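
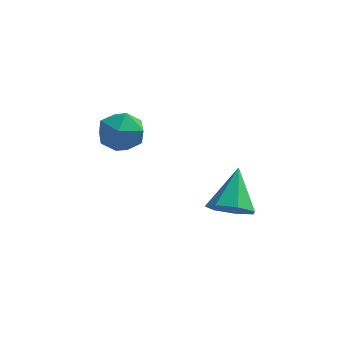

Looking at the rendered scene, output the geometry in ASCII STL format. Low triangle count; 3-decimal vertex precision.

solid 
facet normal -0.866 0.412 0.283
outer loop
vertex -4.524 -0.02 -0.213
vertex -4.392 -0.395 0.738
vertex -4.027 0.538 0.497
endloop
endfacet
facet normal -0.559 0.796 -0.234
outer loop
vertex -4.524 -0.02 -0.213
vertex -4.027 0.538 0.497
vertex -3.674 0.501 -0.471
endloop
endfacet
facet normal -0.470 0.370 -0.801
outer loop
vertex -4.524 -0.02 -0.213
vertex -3.674 0.501 -0.471
vertex -3.82 -0.454 -0.827
endloop
endfacet
facet normal -0.723 -0.276 -0.634
outer loop
vertex -4.524 -0.02 -0.213
vertex -3.82 -0.454 -0.827
vertex -4.264 -1.008 -0.08
endloop
endfacet
facet normal -0.968 -0.250 0.036
outer loop
vertex -4.524 -0.02 -0.213
vertex -4.264 -1.008 -0.08
vertex -4.392 -0.395 0.738
endloop
endfacet
facet normal 0.088 0.996 -0.006
outer loop
vertex -3.674 0.501 -0.471
vertex -4.027 0.538 0.497
vertex -3.016 0.448 0.32
endloop
endfacet
facet normal -0.410 0.375 0.831
outer loop
vertex -4.027 0.538 0.497
vertex -4.392 -0.395 0.738
vertex -3.46 -0.106 1.067
endloop
endfacet
facet normal -0.575 -0.696 0.431
outer loop
vertex -4.392 -0.395 0.738
vertex -4.264 -1.008 -0.08
vertex -3.606 -1.061 0.711
endloop
endfacet
facet normal -0.180 -0.736 -0.653
outer loop
vertex -4.264 -1.008 -0.08
vertex -3.82 -0.454 -0.827
vertex -3.253 -1.098 -0.257
endloop
endfacet
facet normal 0.230 0.309 -0.923
outer loop
vertex -3.82 -0.454 -0.827
vertex -3.674 0.501 -0.471
vertex -2.888 -0.165 -0.498
endloop
endfacet
facet normal 0.723 0.276 0.634
outer loop
vertex -2.756 -0.54 0.453
vertex -3.016 0.448 0.32
vertex -3.46 -0.106 1.067
endloop
endfacet
facet normal 0.470 -0.370 0.801
outer loop
vertex -2.756 -0.54 0.453
vertex -3.46 -0.106 1.067
vertex -3.606 -1.061 0.711
endloop
endfacet
facet normal 0.559 -0.796 0.234
outer loop
vertex -2.756 -0.54 0.453
vertex -3.606 -1.061 0.711
vertex -3.253 -1.098 -0.257
endloop
endfacet
facet normal 0.866 -0.412 -0.283
outer loop
vertex -2.756 -0.54 0.453
vertex -3.253 -1.098 -0.257
vertex -2.888 -0.165 -0.498
endloop
endfacet
facet normal 0.968 0.250 -0.036
outer loop
vertex -2.756 -0.54 0.453
vertex -2.888 -0.165 -0.498
vertex -3.016 0.448 0.32
endloop
endfacet
facet normal 0.180 0.736 0.653
outer loop
vertex -3.46 -0.106 1.067
vertex -3.016 0.448 0.32
vertex -4.027 0.538 0.497
endloop
endfacet
facet normal -0.230 -0.309 0.923
outer loop
vertex -3.606 -1.061 0.711
vertex -3.46 -0.106 1.067
vertex -4.392 -0.395 0.738
endloop
endfacet
facet normal -0.088 -0.996 0.006
outer loop
vertex -3.253 -1.098 -0.257
vertex -3.606 -1.061 0.711
vertex -4.264 -1.008 -0.08
endloop
endfacet
facet normal 0.410 -0.375 -0.831
outer loop
vertex -2.888 -0.165 -0.498
vertex -3.253 -1.098 -0.257
vertex -3.82 -0.454 -0.827
endloop
endfacet
facet normal 0.575 0.696 -0.431
outer loop
vertex -3.016 0.448 0.32
vertex -2.888 -0.165 -0.498
vertex -3.674 0.501 -0.471
endloop
endfacet
facet normal -0.046 -0.733 -0.678
outer loop
vertex 1.627 -2.411 -2.143
vertex 0.726 -2.178 -2.334
vertex 1.521 -1.852 -2.74
endloop
endfacet
facet normal 0.924 0.347 0.161
outer loop
vertex 1.627 -2.411 -2.143
vertex 1.521 -1.852 -2.74
vertex 0.814 -0.762 -1.026
endloop
endfacet
facet normal -0.045 -0.734 -0.678
outer loop
vertex 1.521 -1.852 -2.74
vertex 0.726 -2.178 -2.334
vertex 0.817 -1.539 -3.032
endloop
endfacet
facet normal 0.491 0.812 -0.314
outer loop
vertex 1.521 -1.852 -2.74
vertex 0.817 -1.539 -3.032
vertex 0.814 -0.762 -1.026
endloop
endfacet
facet normal -0.046 -0.734 -0.678
outer loop
vertex 0.817 -1.539 -3.032
vertex 0.726 -2.178 -2.334
vertex 0.044 -1.707 -2.798
endloop
endfacet
facet normal -0.298 0.890 -0.345
outer loop
vertex 0.817 -1.539 -3.032
vertex 0.044 -1.707 -2.798
vertex 0.814 -0.762 -1.026
endloop
endfacet
facet normal -0.045 -0.734 -0.678
outer loop
vertex 0.044 -1.707 -2.798
vertex 0.726 -2.178 -2.334
vertex -0.215 -2.229 -2.216
endloop
endfacet
facet normal -0.848 0.522 0.090
outer loop
vertex 0.044 -1.707 -2.798
vertex -0.215 -2.229 -2.216
vertex 0.814 -0.762 -1.026
endloop
endfacet
facet normal -0.045 -0.733 -0.678
outer loop
vertex -0.215 -2.229 -2.216
vertex 0.726 -2.178 -2.334
vertex 0.235 -2.713 -1.723
endloop
endfacet
facet normal -0.746 -0.016 0.665
outer loop
vertex -0.215 -2.229 -2.216
vertex 0.235 -2.713 -1.723
vertex 0.814 -0.762 -1.026
endloop
endfacet
facet normal -0.045 -0.733 -0.678
outer loop
vertex 0.235 -2.713 -1.723
vertex 0.726 -2.178 -2.334
vertex 1.054 -2.794 -1.69
endloop
endfacet
facet normal -0.069 -0.317 0.946
outer loop
vertex 0.235 -2.713 -1.723
vertex 1.054 -2.794 -1.69
vertex 0.814 -0.762 -1.026
endloop
endfacet
facet normal -0.046 -0.733 -0.678
outer loop
vertex 1.054 -2.794 -1.69
vertex 0.726 -2.178 -2.334
vertex 1.627 -2.411 -2.143
endloop
endfacet
facet normal 0.675 -0.156 0.721
outer loop
vertex 1.054 -2.794 -1.69
vertex 1.627 -2.411 -2.143
vertex 0.814 -0.762 -1.026
endloop
endfacet

endsolid


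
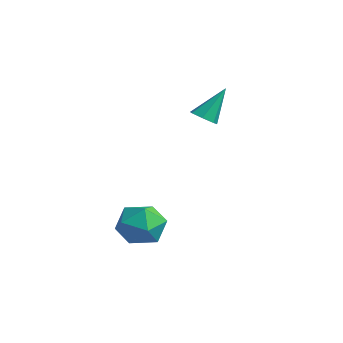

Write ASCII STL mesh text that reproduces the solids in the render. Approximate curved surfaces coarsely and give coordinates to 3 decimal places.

solid 
facet normal -0.053 -0.566 -0.823
outer loop
vertex 0.475 3.183 1.084
vertex 0.161 2.733 1.414
vertex -0.078 3.229 1.088
endloop
endfacet
facet normal 0.077 0.954 -0.289
outer loop
vertex 0.475 3.183 1.084
vertex -0.078 3.229 1.088
vertex 0.259 3.747 2.886
endloop
endfacet
facet normal -0.054 -0.567 -0.822
outer loop
vertex -0.078 3.229 1.088
vertex 0.161 2.733 1.414
vertex -0.451 2.902 1.338
endloop
endfacet
facet normal -0.687 0.723 -0.079
outer loop
vertex -0.078 3.229 1.088
vertex -0.451 2.902 1.338
vertex 0.259 3.747 2.886
endloop
endfacet
facet normal -0.054 -0.567 -0.822
outer loop
vertex -0.451 2.902 1.338
vertex 0.161 2.733 1.414
vertex -0.363 2.448 1.645
endloop
endfacet
facet normal -0.922 0.078 0.380
outer loop
vertex -0.451 2.902 1.338
vertex -0.363 2.448 1.645
vertex 0.259 3.747 2.886
endloop
endfacet
facet normal -0.054 -0.567 -0.822
outer loop
vertex -0.363 2.448 1.645
vertex 0.161 2.733 1.414
vertex 0.121 2.209 1.778
endloop
endfacet
facet normal -0.449 -0.495 0.744
outer loop
vertex -0.363 2.448 1.645
vertex 0.121 2.209 1.778
vertex 0.259 3.747 2.886
endloop
endfacet
facet normal -0.056 -0.567 -0.822
outer loop
vertex 0.121 2.209 1.778
vertex 0.161 2.733 1.414
vertex 0.635 2.364 1.636
endloop
endfacet
facet normal 0.374 -0.564 0.736
outer loop
vertex 0.121 2.209 1.778
vertex 0.635 2.364 1.636
vertex 0.259 3.747 2.886
endloop
endfacet
facet normal -0.054 -0.565 -0.823
outer loop
vertex 0.635 2.364 1.636
vertex 0.161 2.733 1.414
vertex 0.792 2.798 1.328
endloop
endfacet
facet normal 0.928 -0.077 0.364
outer loop
vertex 0.635 2.364 1.636
vertex 0.792 2.798 1.328
vertex 0.259 3.747 2.886
endloop
endfacet
facet normal -0.054 -0.566 -0.823
outer loop
vertex 0.792 2.798 1.328
vertex 0.161 2.733 1.414
vertex 0.475 3.183 1.084
endloop
endfacet
facet normal 0.796 0.598 -0.092
outer loop
vertex 0.792 2.798 1.328
vertex 0.475 3.183 1.084
vertex 0.259 3.747 2.886
endloop
endfacet
facet normal -0.950 -0.287 0.121
outer loop
vertex 1.409 -1.298 -2.785
vertex 1.71 -2.36 -2.942
vertex 1.71 -1.927 -1.915
endloop
endfacet
facet normal -0.812 0.302 0.499
outer loop
vertex 1.409 -1.298 -2.785
vertex 1.71 -1.927 -1.915
vertex 2.059 -0.871 -1.987
endloop
endfacet
facet normal -0.589 0.807 0.048
outer loop
vertex 1.409 -1.298 -2.785
vertex 2.059 -0.871 -1.987
vertex 2.274 -0.651 -3.059
endloop
endfacet
facet normal -0.589 0.529 -0.611
outer loop
vertex 1.409 -1.298 -2.785
vertex 2.274 -0.651 -3.059
vertex 2.059 -1.572 -3.649
endloop
endfacet
facet normal -0.812 -0.147 -0.565
outer loop
vertex 1.409 -1.298 -2.785
vertex 2.059 -1.572 -3.649
vertex 1.71 -2.36 -2.942
endloop
endfacet
facet normal -0.277 0.156 0.948
outer loop
vertex 2.059 -0.871 -1.987
vertex 1.71 -1.927 -1.915
vertex 2.761 -1.668 -1.651
endloop
endfacet
facet normal -0.501 -0.798 0.336
outer loop
vertex 1.71 -1.927 -1.915
vertex 1.71 -2.36 -2.942
vertex 2.546 -2.589 -2.241
endloop
endfacet
facet normal -0.278 -0.570 -0.773
outer loop
vertex 1.71 -2.36 -2.942
vertex 2.059 -1.572 -3.649
vertex 2.761 -2.369 -3.313
endloop
endfacet
facet normal 0.084 0.524 -0.848
outer loop
vertex 2.059 -1.572 -3.649
vertex 2.274 -0.651 -3.059
vertex 3.11 -1.313 -3.385
endloop
endfacet
facet normal 0.085 0.973 0.217
outer loop
vertex 2.274 -0.651 -3.059
vertex 2.059 -0.871 -1.987
vertex 3.11 -0.88 -2.358
endloop
endfacet
facet normal 0.589 -0.529 0.611
outer loop
vertex 3.411 -1.942 -2.515
vertex 2.761 -1.668 -1.651
vertex 2.546 -2.589 -2.241
endloop
endfacet
facet normal 0.589 -0.807 -0.048
outer loop
vertex 3.411 -1.942 -2.515
vertex 2.546 -2.589 -2.241
vertex 2.761 -2.369 -3.313
endloop
endfacet
facet normal 0.812 -0.302 -0.499
outer loop
vertex 3.411 -1.942 -2.515
vertex 2.761 -2.369 -3.313
vertex 3.11 -1.313 -3.385
endloop
endfacet
facet normal 0.950 0.287 -0.121
outer loop
vertex 3.411 -1.942 -2.515
vertex 3.11 -1.313 -3.385
vertex 3.11 -0.88 -2.358
endloop
endfacet
facet normal 0.812 0.147 0.565
outer loop
vertex 3.411 -1.942 -2.515
vertex 3.11 -0.88 -2.358
vertex 2.761 -1.668 -1.651
endloop
endfacet
facet normal -0.084 -0.524 0.848
outer loop
vertex 2.546 -2.589 -2.241
vertex 2.761 -1.668 -1.651
vertex 1.71 -1.927 -1.915
endloop
endfacet
facet normal -0.085 -0.973 -0.217
outer loop
vertex 2.761 -2.369 -3.313
vertex 2.546 -2.589 -2.241
vertex 1.71 -2.36 -2.942
endloop
endfacet
facet normal 0.277 -0.156 -0.948
outer loop
vertex 3.11 -1.313 -3.385
vertex 2.761 -2.369 -3.313
vertex 2.059 -1.572 -3.649
endloop
endfacet
facet normal 0.501 0.798 -0.336
outer loop
vertex 3.11 -0.88 -2.358
vertex 3.11 -1.313 -3.385
vertex 2.274 -0.651 -3.059
endloop
endfacet
facet normal 0.278 0.570 0.773
outer loop
vertex 2.761 -1.668 -1.651
vertex 3.11 -0.88 -2.358
vertex 2.059 -0.871 -1.987
endloop
endfacet

endsolid


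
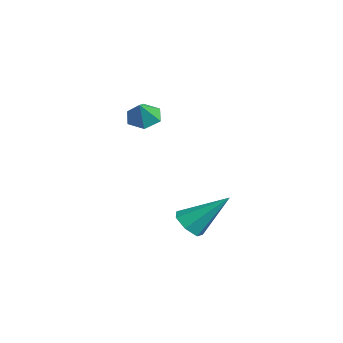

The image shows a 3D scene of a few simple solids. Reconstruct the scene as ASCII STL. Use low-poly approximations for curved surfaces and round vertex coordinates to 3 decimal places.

solid 
facet normal -0.532 0.331 -0.779
outer loop
vertex -0.503 -1.037 2.89
vertex -1.065 -0.873 3.343
vertex -0.543 -0.367 3.202
endloop
endfacet
facet normal 0.998 0.058 0.002
outer loop
vertex -0.503 -1.037 2.89
vertex -0.543 -0.367 3.202
vertex -0.495 -1.227 4.177
endloop
endfacet
facet normal -0.532 0.332 -0.779
outer loop
vertex -0.543 -0.367 3.202
vertex -1.065 -0.873 3.343
vertex -1.104 -0.203 3.655
endloop
endfacet
facet normal 0.596 0.617 0.515
outer loop
vertex -0.543 -0.367 3.202
vertex -1.104 -0.203 3.655
vertex -0.495 -1.227 4.177
endloop
endfacet
facet normal -0.532 0.332 -0.779
outer loop
vertex -1.104 -0.203 3.655
vertex -1.065 -0.873 3.343
vertex -1.626 -0.708 3.796
endloop
endfacet
facet normal -0.129 0.388 0.912
outer loop
vertex -1.104 -0.203 3.655
vertex -1.626 -0.708 3.796
vertex -0.495 -1.227 4.177
endloop
endfacet
facet normal -0.532 0.331 -0.779
outer loop
vertex -1.626 -0.708 3.796
vertex -1.065 -0.873 3.343
vertex -1.586 -1.378 3.484
endloop
endfacet
facet normal -0.452 -0.399 0.798
outer loop
vertex -1.626 -0.708 3.796
vertex -1.586 -1.378 3.484
vertex -0.495 -1.227 4.177
endloop
endfacet
facet normal -0.532 0.331 -0.779
outer loop
vertex -1.586 -1.378 3.484
vertex -1.065 -0.873 3.343
vertex -1.025 -1.543 3.031
endloop
endfacet
facet normal -0.050 -0.957 0.287
outer loop
vertex -1.586 -1.378 3.484
vertex -1.025 -1.543 3.031
vertex -0.495 -1.227 4.177
endloop
endfacet
facet normal -0.532 0.331 -0.779
outer loop
vertex -1.025 -1.543 3.031
vertex -1.065 -0.873 3.343
vertex -0.503 -1.037 2.89
endloop
endfacet
facet normal 0.676 -0.728 -0.112
outer loop
vertex -1.025 -1.543 3.031
vertex -0.503 -1.037 2.89
vertex -0.495 -1.227 4.177
endloop
endfacet
facet normal -0.284 -0.671 -0.685
outer loop
vertex 1.847 0.28 -2.073
vertex 1.169 0.185 -1.699
vertex 1.345 0.69 -2.267
endloop
endfacet
facet normal 0.666 0.616 -0.421
outer loop
vertex 1.847 0.28 -2.073
vertex 1.345 0.69 -2.267
vertex 1.771 1.615 -0.241
endloop
endfacet
facet normal -0.282 -0.672 -0.685
outer loop
vertex 1.345 0.69 -2.267
vertex 1.169 0.185 -1.699
vertex 0.71 0.719 -2.034
endloop
endfacet
facet normal -0.103 0.913 -0.395
outer loop
vertex 1.345 0.69 -2.267
vertex 0.71 0.719 -2.034
vertex 1.771 1.615 -0.241
endloop
endfacet
facet normal -0.282 -0.672 -0.685
outer loop
vertex 0.71 0.719 -2.034
vertex 1.169 0.185 -1.699
vertex 0.421 0.346 -1.549
endloop
endfacet
facet normal -0.727 0.681 0.090
outer loop
vertex 0.71 0.719 -2.034
vertex 0.421 0.346 -1.549
vertex 1.771 1.615 -0.241
endloop
endfacet
facet normal -0.282 -0.671 -0.686
outer loop
vertex 0.421 0.346 -1.549
vertex 1.169 0.185 -1.699
vertex 0.695 -0.149 -1.177
endloop
endfacet
facet normal -0.737 0.095 0.669
outer loop
vertex 0.421 0.346 -1.549
vertex 0.695 -0.149 -1.177
vertex 1.771 1.615 -0.241
endloop
endfacet
facet normal -0.282 -0.671 -0.686
outer loop
vertex 0.695 -0.149 -1.177
vertex 1.169 0.185 -1.699
vertex 1.327 -0.392 -1.199
endloop
endfacet
facet normal -0.124 -0.405 0.906
outer loop
vertex 0.695 -0.149 -1.177
vertex 1.327 -0.392 -1.199
vertex 1.771 1.615 -0.241
endloop
endfacet
facet normal -0.282 -0.671 -0.685
outer loop
vertex 1.327 -0.392 -1.199
vertex 1.169 0.185 -1.699
vertex 1.839 -0.201 -1.597
endloop
endfacet
facet normal 0.648 -0.440 0.622
outer loop
vertex 1.327 -0.392 -1.199
vertex 1.839 -0.201 -1.597
vertex 1.771 1.615 -0.241
endloop
endfacet
facet normal -0.283 -0.672 -0.684
outer loop
vertex 1.839 -0.201 -1.597
vertex 1.169 0.185 -1.699
vertex 1.847 0.28 -2.073
endloop
endfacet
facet normal 0.999 0.014 0.031
outer loop
vertex 1.839 -0.201 -1.597
vertex 1.847 0.28 -2.073
vertex 1.771 1.615 -0.241
endloop
endfacet

endsolid


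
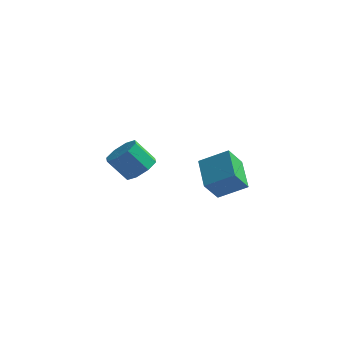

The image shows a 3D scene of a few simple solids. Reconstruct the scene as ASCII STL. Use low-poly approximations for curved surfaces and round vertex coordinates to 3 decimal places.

solid 
facet normal -0.468 0.776 0.422
outer loop
vertex 0.339 -2.359 2.259
vertex 1.76 -1.947 3.077
vertex 0.729 -1.528 1.163
endloop
endfacet
facet normal -0.841 -0.244 -0.484
outer loop
vertex 1.66 -3.073 0.323
vertex 0.339 -2.359 2.259
vertex 0.729 -1.528 1.163
endloop
endfacet
facet normal -0.468 0.776 0.422
outer loop
vertex 0.729 -1.528 1.163
vertex 1.76 -1.947 3.077
vertex 2.149 -1.116 1.981
endloop
endfacet
facet normal 0.273 0.581 -0.767
outer loop
vertex 2.149 -1.116 1.981
vertex 1.66 -3.073 0.323
vertex 0.729 -1.528 1.163
endloop
endfacet
facet normal -0.273 -0.581 0.767
outer loop
vertex 0.339 -2.359 2.259
vertex 2.691 -3.492 2.237
vertex 1.76 -1.947 3.077
endloop
endfacet
facet normal -0.841 -0.244 -0.484
outer loop
vertex 1.271 -3.904 1.419
vertex 0.339 -2.359 2.259
vertex 1.66 -3.073 0.323
endloop
endfacet
facet normal -0.273 -0.581 0.767
outer loop
vertex 1.271 -3.904 1.419
vertex 2.691 -3.492 2.237
vertex 0.339 -2.359 2.259
endloop
endfacet
facet normal 0.841 0.244 0.483
outer loop
vertex 1.76 -1.947 3.077
vertex 2.691 -3.492 2.237
vertex 2.149 -1.116 1.981
endloop
endfacet
facet normal 0.273 0.581 -0.767
outer loop
vertex 3.081 -2.661 1.141
vertex 1.66 -3.073 0.323
vertex 2.149 -1.116 1.981
endloop
endfacet
facet normal 0.840 0.244 0.484
outer loop
vertex 2.149 -1.116 1.981
vertex 2.691 -3.492 2.237
vertex 3.081 -2.661 1.141
endloop
endfacet
facet normal 0.468 -0.776 -0.422
outer loop
vertex 3.081 -2.661 1.141
vertex 1.271 -3.904 1.419
vertex 1.66 -3.073 0.323
endloop
endfacet
facet normal 0.468 -0.776 -0.422
outer loop
vertex 2.691 -3.492 2.237
vertex 1.271 -3.904 1.419
vertex 3.081 -2.661 1.141
endloop
endfacet
facet normal 0.601 0.185 -0.778
outer loop
vertex -2.77 -1.366 0.618
vertex -3.45 -0.719 0.246
vertex -2.662 -0.644 0.873
endloop
endfacet
facet normal 0.787 -0.307 0.535
outer loop
vertex -2.77 -1.366 0.618
vertex -2.662 -0.644 0.873
vertex -3.749 -1.668 1.886
endloop
endfacet
facet normal 0.787 -0.307 0.535
outer loop
vertex -3.749 -1.668 1.886
vertex -2.662 -0.644 0.873
vertex -3.641 -0.946 2.141
endloop
endfacet
facet normal -0.601 -0.185 0.778
outer loop
vertex -3.749 -1.668 1.886
vertex -3.641 -0.946 2.141
vertex -4.43 -1.021 1.514
endloop
endfacet
facet normal 0.601 0.185 -0.777
outer loop
vertex -2.662 -0.644 0.873
vertex -3.45 -0.719 0.246
vertex -3.016 0.034 0.761
endloop
endfacet
facet normal 0.655 0.443 0.612
outer loop
vertex -2.662 -0.644 0.873
vertex -3.016 0.034 0.761
vertex -3.641 -0.946 2.141
endloop
endfacet
facet normal 0.655 0.444 0.612
outer loop
vertex -3.641 -0.946 2.141
vertex -3.016 0.034 0.761
vertex -3.995 -0.268 2.028
endloop
endfacet
facet normal -0.601 -0.184 0.778
outer loop
vertex -3.641 -0.946 2.141
vertex -3.995 -0.268 2.028
vertex -4.43 -1.021 1.514
endloop
endfacet
facet normal 0.601 0.186 -0.778
outer loop
vertex -3.016 0.034 0.761
vertex -3.45 -0.719 0.246
vertex -3.625 0.271 0.347
endloop
endfacet
facet normal 0.139 0.934 0.330
outer loop
vertex -3.016 0.034 0.761
vertex -3.625 0.271 0.347
vertex -3.995 -0.268 2.028
endloop
endfacet
facet normal 0.139 0.934 0.330
outer loop
vertex -3.995 -0.268 2.028
vertex -3.625 0.271 0.347
vertex -4.604 -0.031 1.615
endloop
endfacet
facet normal -0.600 -0.185 0.778
outer loop
vertex -3.995 -0.268 2.028
vertex -4.604 -0.031 1.615
vertex -4.43 -1.021 1.514
endloop
endfacet
facet normal 0.601 0.186 -0.777
outer loop
vertex -3.625 0.271 0.347
vertex -3.45 -0.719 0.246
vertex -4.131 -0.072 -0.126
endloop
endfacet
facet normal -0.459 0.877 -0.145
outer loop
vertex -3.625 0.271 0.347
vertex -4.131 -0.072 -0.126
vertex -4.604 -0.031 1.615
endloop
endfacet
facet normal -0.459 0.877 -0.145
outer loop
vertex -4.604 -0.031 1.615
vertex -4.131 -0.072 -0.126
vertex -5.11 -0.374 1.142
endloop
endfacet
facet normal -0.601 -0.185 0.777
outer loop
vertex -4.604 -0.031 1.615
vertex -5.11 -0.374 1.142
vertex -4.43 -1.021 1.514
endloop
endfacet
facet normal 0.601 0.185 -0.778
outer loop
vertex -4.131 -0.072 -0.126
vertex -3.45 -0.719 0.246
vertex -4.239 -0.794 -0.381
endloop
endfacet
facet normal -0.787 0.307 -0.535
outer loop
vertex -4.131 -0.072 -0.126
vertex -4.239 -0.794 -0.381
vertex -5.11 -0.374 1.142
endloop
endfacet
facet normal -0.787 0.307 -0.535
outer loop
vertex -5.11 -0.374 1.142
vertex -4.239 -0.794 -0.381
vertex -5.218 -1.096 0.887
endloop
endfacet
facet normal -0.601 -0.185 0.778
outer loop
vertex -5.11 -0.374 1.142
vertex -5.218 -1.096 0.887
vertex -4.43 -1.021 1.514
endloop
endfacet
facet normal 0.601 0.184 -0.778
outer loop
vertex -4.239 -0.794 -0.381
vertex -3.45 -0.719 0.246
vertex -3.885 -1.472 -0.268
endloop
endfacet
facet normal -0.655 -0.444 -0.611
outer loop
vertex -4.239 -0.794 -0.381
vertex -3.885 -1.472 -0.268
vertex -5.218 -1.096 0.887
endloop
endfacet
facet normal -0.655 -0.443 -0.612
outer loop
vertex -5.218 -1.096 0.887
vertex -3.885 -1.472 -0.268
vertex -4.864 -1.774 0.999
endloop
endfacet
facet normal -0.601 -0.185 0.777
outer loop
vertex -5.218 -1.096 0.887
vertex -4.864 -1.774 0.999
vertex -4.43 -1.021 1.514
endloop
endfacet
facet normal 0.600 0.185 -0.778
outer loop
vertex -3.885 -1.472 -0.268
vertex -3.45 -0.719 0.246
vertex -3.276 -1.709 0.145
endloop
endfacet
facet normal -0.139 -0.934 -0.330
outer loop
vertex -3.885 -1.472 -0.268
vertex -3.276 -1.709 0.145
vertex -4.864 -1.774 0.999
endloop
endfacet
facet normal -0.139 -0.934 -0.330
outer loop
vertex -4.864 -1.774 0.999
vertex -3.276 -1.709 0.145
vertex -4.255 -2.011 1.413
endloop
endfacet
facet normal -0.601 -0.186 0.778
outer loop
vertex -4.864 -1.774 0.999
vertex -4.255 -2.011 1.413
vertex -4.43 -1.021 1.514
endloop
endfacet
facet normal 0.601 0.185 -0.777
outer loop
vertex -3.276 -1.709 0.145
vertex -3.45 -0.719 0.246
vertex -2.77 -1.366 0.618
endloop
endfacet
facet normal 0.459 -0.877 0.145
outer loop
vertex -3.276 -1.709 0.145
vertex -2.77 -1.366 0.618
vertex -4.255 -2.011 1.413
endloop
endfacet
facet normal 0.459 -0.877 0.145
outer loop
vertex -4.255 -2.011 1.413
vertex -2.77 -1.366 0.618
vertex -3.749 -1.668 1.886
endloop
endfacet
facet normal -0.601 -0.186 0.777
outer loop
vertex -4.255 -2.011 1.413
vertex -3.749 -1.668 1.886
vertex -4.43 -1.021 1.514
endloop
endfacet

endsolid


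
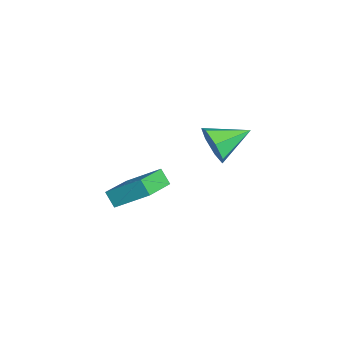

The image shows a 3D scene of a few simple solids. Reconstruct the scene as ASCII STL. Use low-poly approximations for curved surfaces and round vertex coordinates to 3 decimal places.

solid 
facet normal 0.270 -0.921 -0.282
outer loop
vertex 3.148 -0.35 1.695
vertex 2.782 -0.7 2.487
vertex 2.363 -0.568 1.656
endloop
endfacet
facet normal -0.151 0.673 -0.724
outer loop
vertex 3.148 -0.35 1.695
vertex 2.363 -0.568 1.656
vertex 2.338 0.82 2.953
endloop
endfacet
facet normal 0.269 -0.921 -0.282
outer loop
vertex 2.363 -0.568 1.656
vertex 2.782 -0.7 2.487
vertex 1.894 -0.885 2.243
endloop
endfacet
facet normal -0.810 0.392 -0.435
outer loop
vertex 2.363 -0.568 1.656
vertex 1.894 -0.885 2.243
vertex 2.338 0.82 2.953
endloop
endfacet
facet normal 0.269 -0.921 -0.281
outer loop
vertex 1.894 -0.885 2.243
vertex 2.782 -0.7 2.487
vertex 2.093 -1.062 3.014
endloop
endfacet
facet normal -0.952 0.133 0.276
outer loop
vertex 1.894 -0.885 2.243
vertex 2.093 -1.062 3.014
vertex 2.338 0.82 2.953
endloop
endfacet
facet normal 0.269 -0.921 -0.282
outer loop
vertex 2.093 -1.062 3.014
vertex 2.782 -0.7 2.487
vertex 2.811 -0.967 3.388
endloop
endfacet
facet normal -0.469 0.090 0.878
outer loop
vertex 2.093 -1.062 3.014
vertex 2.811 -0.967 3.388
vertex 2.338 0.82 2.953
endloop
endfacet
facet normal 0.270 -0.921 -0.282
outer loop
vertex 2.811 -0.967 3.388
vertex 2.782 -0.7 2.487
vertex 3.508 -0.67 3.084
endloop
endfacet
facet normal 0.273 0.295 0.915
outer loop
vertex 2.811 -0.967 3.388
vertex 3.508 -0.67 3.084
vertex 2.338 0.82 2.953
endloop
endfacet
facet normal 0.269 -0.921 -0.281
outer loop
vertex 3.508 -0.67 3.084
vertex 2.782 -0.7 2.487
vertex 3.658 -0.396 2.331
endloop
endfacet
facet normal 0.718 0.596 0.360
outer loop
vertex 3.508 -0.67 3.084
vertex 3.658 -0.396 2.331
vertex 2.338 0.82 2.953
endloop
endfacet
facet normal 0.269 -0.921 -0.282
outer loop
vertex 3.658 -0.396 2.331
vertex 2.782 -0.7 2.487
vertex 3.148 -0.35 1.695
endloop
endfacet
facet normal 0.529 0.764 -0.369
outer loop
vertex 3.658 -0.396 2.331
vertex 3.148 -0.35 1.695
vertex 2.338 0.82 2.953
endloop
endfacet
facet normal -0.516 -0.396 0.760
outer loop
vertex 0.658 -3.333 -1.021
vertex -0.768 -2.401 -1.503
vertex 0.115 -4.732 -2.119
endloop
endfacet
facet normal 0.806 -0.526 0.272
outer loop
vertex 0.548 -4.399 -2.757
vertex 0.658 -3.333 -1.021
vertex 0.115 -4.732 -2.119
endloop
endfacet
facet normal -0.516 -0.396 0.760
outer loop
vertex 0.115 -4.732 -2.119
vertex -0.768 -2.401 -1.503
vertex -1.311 -3.8 -2.601
endloop
endfacet
facet normal -0.292 -0.752 -0.591
outer loop
vertex -1.311 -3.8 -2.601
vertex 0.548 -4.399 -2.757
vertex 0.115 -4.732 -2.119
endloop
endfacet
facet normal 0.292 0.752 0.591
outer loop
vertex 0.658 -3.333 -1.021
vertex -0.335 -2.068 -2.141
vertex -0.768 -2.401 -1.503
endloop
endfacet
facet normal 0.806 -0.526 0.272
outer loop
vertex 1.091 -3.0 -1.659
vertex 0.658 -3.333 -1.021
vertex 0.548 -4.399 -2.757
endloop
endfacet
facet normal 0.292 0.752 0.591
outer loop
vertex 1.091 -3.0 -1.659
vertex -0.335 -2.068 -2.141
vertex 0.658 -3.333 -1.021
endloop
endfacet
facet normal -0.806 0.526 -0.272
outer loop
vertex -0.768 -2.401 -1.503
vertex -0.335 -2.068 -2.141
vertex -1.311 -3.8 -2.601
endloop
endfacet
facet normal -0.292 -0.752 -0.591
outer loop
vertex -0.878 -3.467 -3.239
vertex 0.548 -4.399 -2.757
vertex -1.311 -3.8 -2.601
endloop
endfacet
facet normal -0.806 0.526 -0.272
outer loop
vertex -1.311 -3.8 -2.601
vertex -0.335 -2.068 -2.141
vertex -0.878 -3.467 -3.239
endloop
endfacet
facet normal 0.516 0.396 -0.760
outer loop
vertex -0.878 -3.467 -3.239
vertex 1.091 -3.0 -1.659
vertex 0.548 -4.399 -2.757
endloop
endfacet
facet normal 0.516 0.396 -0.760
outer loop
vertex -0.335 -2.068 -2.141
vertex 1.091 -3.0 -1.659
vertex -0.878 -3.467 -3.239
endloop
endfacet

endsolid


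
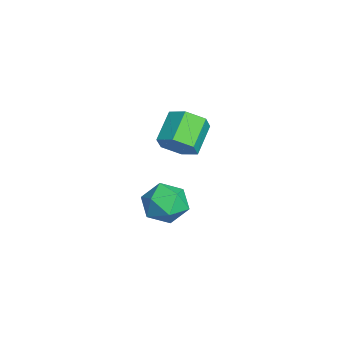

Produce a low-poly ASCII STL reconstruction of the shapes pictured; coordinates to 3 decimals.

solid 
facet normal 0.727 -0.386 -0.568
outer loop
vertex 0.868 1.353 3.028
vertex 0.47 1.536 2.395
vertex 0.97 2.039 2.693
endloop
endfacet
facet normal 0.674 0.241 0.698
outer loop
vertex 0.868 1.353 3.028
vertex 0.97 2.039 2.693
vertex -0.091 1.862 3.778
endloop
endfacet
facet normal 0.674 0.240 0.698
outer loop
vertex -0.091 1.862 3.778
vertex 0.97 2.039 2.693
vertex 0.011 2.548 3.444
endloop
endfacet
facet normal -0.727 0.385 0.569
outer loop
vertex -0.091 1.862 3.778
vertex 0.011 2.548 3.444
vertex -0.49 2.044 3.145
endloop
endfacet
facet normal 0.727 -0.385 -0.569
outer loop
vertex 0.97 2.039 2.693
vertex 0.47 1.536 2.395
vertex 0.571 2.222 2.06
endloop
endfacet
facet normal 0.452 0.892 -0.027
outer loop
vertex 0.97 2.039 2.693
vertex 0.571 2.222 2.06
vertex 0.011 2.548 3.444
endloop
endfacet
facet normal 0.451 0.892 -0.028
outer loop
vertex 0.011 2.548 3.444
vertex 0.571 2.222 2.06
vertex -0.388 2.73 2.811
endloop
endfacet
facet normal -0.727 0.385 0.569
outer loop
vertex 0.011 2.548 3.444
vertex -0.388 2.73 2.811
vertex -0.49 2.044 3.145
endloop
endfacet
facet normal 0.727 -0.385 -0.569
outer loop
vertex 0.571 2.222 2.06
vertex 0.47 1.536 2.395
vertex 0.071 1.718 1.762
endloop
endfacet
facet normal -0.224 0.651 -0.726
outer loop
vertex 0.571 2.222 2.06
vertex 0.071 1.718 1.762
vertex -0.388 2.73 2.811
endloop
endfacet
facet normal -0.222 0.652 -0.726
outer loop
vertex -0.388 2.73 2.811
vertex 0.071 1.718 1.762
vertex -0.888 2.227 2.512
endloop
endfacet
facet normal -0.727 0.385 0.568
outer loop
vertex -0.388 2.73 2.811
vertex -0.888 2.227 2.512
vertex -0.49 2.044 3.145
endloop
endfacet
facet normal 0.727 -0.385 -0.569
outer loop
vertex 0.071 1.718 1.762
vertex 0.47 1.536 2.395
vertex -0.031 1.032 2.096
endloop
endfacet
facet normal -0.674 -0.240 -0.699
outer loop
vertex 0.071 1.718 1.762
vertex -0.031 1.032 2.096
vertex -0.888 2.227 2.512
endloop
endfacet
facet normal -0.674 -0.241 -0.698
outer loop
vertex -0.888 2.227 2.512
vertex -0.031 1.032 2.096
vertex -0.99 1.541 2.847
endloop
endfacet
facet normal -0.727 0.386 0.568
outer loop
vertex -0.888 2.227 2.512
vertex -0.99 1.541 2.847
vertex -0.49 2.044 3.145
endloop
endfacet
facet normal 0.727 -0.385 -0.569
outer loop
vertex -0.031 1.032 2.096
vertex 0.47 1.536 2.395
vertex 0.368 0.85 2.729
endloop
endfacet
facet normal -0.451 -0.892 0.028
outer loop
vertex -0.031 1.032 2.096
vertex 0.368 0.85 2.729
vertex -0.99 1.541 2.847
endloop
endfacet
facet normal -0.451 -0.892 0.027
outer loop
vertex -0.99 1.541 2.847
vertex 0.368 0.85 2.729
vertex -0.591 1.358 3.48
endloop
endfacet
facet normal -0.727 0.385 0.569
outer loop
vertex -0.99 1.541 2.847
vertex -0.591 1.358 3.48
vertex -0.49 2.044 3.145
endloop
endfacet
facet normal 0.727 -0.385 -0.568
outer loop
vertex 0.368 0.85 2.729
vertex 0.47 1.536 2.395
vertex 0.868 1.353 3.028
endloop
endfacet
facet normal 0.222 -0.652 0.725
outer loop
vertex 0.368 0.85 2.729
vertex 0.868 1.353 3.028
vertex -0.591 1.358 3.48
endloop
endfacet
facet normal 0.223 -0.650 0.726
outer loop
vertex -0.591 1.358 3.48
vertex 0.868 1.353 3.028
vertex -0.091 1.862 3.778
endloop
endfacet
facet normal -0.727 0.385 0.569
outer loop
vertex -0.591 1.358 3.48
vertex -0.091 1.862 3.778
vertex -0.49 2.044 3.145
endloop
endfacet
facet normal 0.201 -0.133 0.971
outer loop
vertex -0.202 1.607 -0.453
vertex -0.955 1.057 -0.372
vertex -0.125 0.685 -0.595
endloop
endfacet
facet normal 0.801 -0.025 0.598
outer loop
vertex -0.202 1.607 -0.453
vertex -0.125 0.685 -0.595
vertex 0.317 1.284 -1.162
endloop
endfacet
facet normal 0.748 0.606 0.271
outer loop
vertex -0.202 1.607 -0.453
vertex 0.317 1.284 -1.162
vertex -0.239 2.026 -1.289
endloop
endfacet
facet normal 0.114 0.890 0.441
outer loop
vertex -0.202 1.607 -0.453
vertex -0.239 2.026 -1.289
vertex -1.025 1.885 -0.801
endloop
endfacet
facet normal -0.223 0.434 0.873
outer loop
vertex -0.202 1.607 -0.453
vertex -1.025 1.885 -0.801
vertex -0.955 1.057 -0.372
endloop
endfacet
facet normal 0.842 -0.531 0.095
outer loop
vertex 0.317 1.284 -1.162
vertex -0.125 0.685 -0.595
vertex -0.115 0.535 -1.519
endloop
endfacet
facet normal -0.128 -0.704 0.698
outer loop
vertex -0.125 0.685 -0.595
vertex -0.955 1.057 -0.372
vertex -0.901 0.394 -1.031
endloop
endfacet
facet normal -0.814 0.212 0.541
outer loop
vertex -0.955 1.057 -0.372
vertex -1.025 1.885 -0.801
vertex -1.457 1.136 -1.158
endloop
endfacet
facet normal -0.268 0.950 -0.157
outer loop
vertex -1.025 1.885 -0.801
vertex -0.239 2.026 -1.289
vertex -1.015 1.735 -1.725
endloop
endfacet
facet normal 0.755 0.492 -0.433
outer loop
vertex -0.239 2.026 -1.289
vertex 0.317 1.284 -1.162
vertex -0.185 1.363 -1.948
endloop
endfacet
facet normal -0.114 -0.890 -0.441
outer loop
vertex -0.938 0.813 -1.867
vertex -0.115 0.535 -1.519
vertex -0.901 0.394 -1.031
endloop
endfacet
facet normal -0.748 -0.606 -0.271
outer loop
vertex -0.938 0.813 -1.867
vertex -0.901 0.394 -1.031
vertex -1.457 1.136 -1.158
endloop
endfacet
facet normal -0.801 0.025 -0.598
outer loop
vertex -0.938 0.813 -1.867
vertex -1.457 1.136 -1.158
vertex -1.015 1.735 -1.725
endloop
endfacet
facet normal -0.201 0.133 -0.971
outer loop
vertex -0.938 0.813 -1.867
vertex -1.015 1.735 -1.725
vertex -0.185 1.363 -1.948
endloop
endfacet
facet normal 0.223 -0.434 -0.873
outer loop
vertex -0.938 0.813 -1.867
vertex -0.185 1.363 -1.948
vertex -0.115 0.535 -1.519
endloop
endfacet
facet normal 0.268 -0.950 0.157
outer loop
vertex -0.901 0.394 -1.031
vertex -0.115 0.535 -1.519
vertex -0.125 0.685 -0.595
endloop
endfacet
facet normal -0.755 -0.492 0.433
outer loop
vertex -1.457 1.136 -1.158
vertex -0.901 0.394 -1.031
vertex -0.955 1.057 -0.372
endloop
endfacet
facet normal -0.842 0.531 -0.095
outer loop
vertex -1.015 1.735 -1.725
vertex -1.457 1.136 -1.158
vertex -1.025 1.885 -0.801
endloop
endfacet
facet normal 0.128 0.704 -0.698
outer loop
vertex -0.185 1.363 -1.948
vertex -1.015 1.735 -1.725
vertex -0.239 2.026 -1.289
endloop
endfacet
facet normal 0.814 -0.212 -0.541
outer loop
vertex -0.115 0.535 -1.519
vertex -0.185 1.363 -1.948
vertex 0.317 1.284 -1.162
endloop
endfacet

endsolid


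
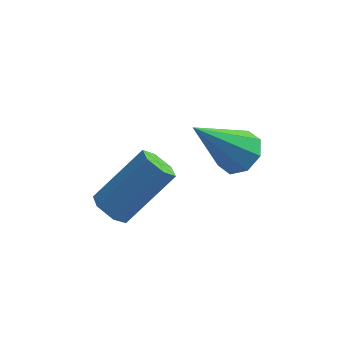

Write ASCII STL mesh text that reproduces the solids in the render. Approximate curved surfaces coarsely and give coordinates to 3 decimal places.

solid 
facet normal 0.541 0.334 -0.772
outer loop
vertex -0.443 2.052 2.999
vertex -0.929 1.883 2.585
vertex -0.775 2.426 2.928
endloop
endfacet
facet normal 0.337 0.456 0.824
outer loop
vertex -0.443 2.052 2.999
vertex -0.775 2.426 2.928
vertex -1.971 1.237 4.075
endloop
endfacet
facet normal 0.540 0.335 -0.772
outer loop
vertex -0.775 2.426 2.928
vertex -0.929 1.883 2.585
vertex -1.197 2.482 2.657
endloop
endfacet
facet normal -0.253 0.791 0.557
outer loop
vertex -0.775 2.426 2.928
vertex -1.197 2.482 2.657
vertex -1.971 1.237 4.075
endloop
endfacet
facet normal 0.540 0.334 -0.772
outer loop
vertex -1.197 2.482 2.657
vertex -0.929 1.883 2.585
vertex -1.462 2.187 2.344
endloop
endfacet
facet normal -0.790 0.605 0.099
outer loop
vertex -1.197 2.482 2.657
vertex -1.462 2.187 2.344
vertex -1.971 1.237 4.075
endloop
endfacet
facet normal 0.540 0.335 -0.772
outer loop
vertex -1.462 2.187 2.344
vertex -0.929 1.883 2.585
vertex -1.415 1.715 2.172
endloop
endfacet
facet normal -0.960 0.006 -0.279
outer loop
vertex -1.462 2.187 2.344
vertex -1.415 1.715 2.172
vertex -1.971 1.237 4.075
endloop
endfacet
facet normal 0.540 0.336 -0.772
outer loop
vertex -1.415 1.715 2.172
vertex -0.929 1.883 2.585
vertex -1.082 1.341 2.242
endloop
endfacet
facet normal -0.663 -0.657 -0.359
outer loop
vertex -1.415 1.715 2.172
vertex -1.082 1.341 2.242
vertex -1.971 1.237 4.075
endloop
endfacet
facet normal 0.540 0.336 -0.772
outer loop
vertex -1.082 1.341 2.242
vertex -0.929 1.883 2.585
vertex -0.66 1.285 2.513
endloop
endfacet
facet normal -0.073 -0.993 -0.092
outer loop
vertex -1.082 1.341 2.242
vertex -0.66 1.285 2.513
vertex -1.971 1.237 4.075
endloop
endfacet
facet normal 0.541 0.336 -0.771
outer loop
vertex -0.66 1.285 2.513
vertex -0.929 1.883 2.585
vertex -0.395 1.579 2.827
endloop
endfacet
facet normal 0.464 -0.807 0.365
outer loop
vertex -0.66 1.285 2.513
vertex -0.395 1.579 2.827
vertex -1.971 1.237 4.075
endloop
endfacet
facet normal 0.541 0.335 -0.772
outer loop
vertex -0.395 1.579 2.827
vertex -0.929 1.883 2.585
vertex -0.443 2.052 2.999
endloop
endfacet
facet normal 0.635 -0.206 0.745
outer loop
vertex -0.395 1.579 2.827
vertex -0.443 2.052 2.999
vertex -1.971 1.237 4.075
endloop
endfacet
facet normal -0.598 -0.440 -0.670
outer loop
vertex -3.728 1.404 0.165
vertex -3.983 1.133 0.57
vertex -4.167 1.627 0.41
endloop
endfacet
facet normal 0.076 0.801 -0.593
outer loop
vertex -3.728 1.404 0.165
vertex -4.167 1.627 0.41
vertex -2.622 2.217 1.405
endloop
endfacet
facet normal 0.076 0.801 -0.593
outer loop
vertex -2.622 2.217 1.405
vertex -4.167 1.627 0.41
vertex -3.061 2.44 1.65
endloop
endfacet
facet normal 0.598 0.440 0.670
outer loop
vertex -2.622 2.217 1.405
vertex -3.061 2.44 1.65
vertex -2.877 1.947 1.81
endloop
endfacet
facet normal -0.599 -0.440 -0.670
outer loop
vertex -4.167 1.627 0.41
vertex -3.983 1.133 0.57
vertex -4.422 1.356 0.816
endloop
endfacet
facet normal -0.654 0.751 0.091
outer loop
vertex -4.167 1.627 0.41
vertex -4.422 1.356 0.816
vertex -3.061 2.44 1.65
endloop
endfacet
facet normal -0.654 0.751 0.091
outer loop
vertex -3.061 2.44 1.65
vertex -4.422 1.356 0.816
vertex -3.316 2.169 2.056
endloop
endfacet
facet normal 0.598 0.440 0.670
outer loop
vertex -3.061 2.44 1.65
vertex -3.316 2.169 2.056
vertex -2.877 1.947 1.81
endloop
endfacet
facet normal -0.599 -0.439 -0.670
outer loop
vertex -4.422 1.356 0.816
vertex -3.983 1.133 0.57
vertex -4.238 0.863 0.975
endloop
endfacet
facet normal -0.728 -0.051 0.683
outer loop
vertex -4.422 1.356 0.816
vertex -4.238 0.863 0.975
vertex -3.316 2.169 2.056
endloop
endfacet
facet normal -0.728 -0.051 0.683
outer loop
vertex -3.316 2.169 2.056
vertex -4.238 0.863 0.975
vertex -3.132 1.676 2.215
endloop
endfacet
facet normal 0.598 0.439 0.670
outer loop
vertex -3.316 2.169 2.056
vertex -3.132 1.676 2.215
vertex -2.877 1.947 1.81
endloop
endfacet
facet normal -0.598 -0.440 -0.670
outer loop
vertex -4.238 0.863 0.975
vertex -3.983 1.133 0.57
vertex -3.799 0.64 0.73
endloop
endfacet
facet normal -0.076 -0.801 0.593
outer loop
vertex -4.238 0.863 0.975
vertex -3.799 0.64 0.73
vertex -3.132 1.676 2.215
endloop
endfacet
facet normal -0.076 -0.801 0.593
outer loop
vertex -3.132 1.676 2.215
vertex -3.799 0.64 0.73
vertex -2.693 1.453 1.97
endloop
endfacet
facet normal 0.598 0.440 0.670
outer loop
vertex -3.132 1.676 2.215
vertex -2.693 1.453 1.97
vertex -2.877 1.947 1.81
endloop
endfacet
facet normal -0.598 -0.440 -0.670
outer loop
vertex -3.799 0.64 0.73
vertex -3.983 1.133 0.57
vertex -3.544 0.911 0.324
endloop
endfacet
facet normal 0.654 -0.751 -0.091
outer loop
vertex -3.799 0.64 0.73
vertex -3.544 0.911 0.324
vertex -2.693 1.453 1.97
endloop
endfacet
facet normal 0.654 -0.751 -0.091
outer loop
vertex -2.693 1.453 1.97
vertex -3.544 0.911 0.324
vertex -2.438 1.724 1.564
endloop
endfacet
facet normal 0.599 0.440 0.670
outer loop
vertex -2.693 1.453 1.97
vertex -2.438 1.724 1.564
vertex -2.877 1.947 1.81
endloop
endfacet
facet normal -0.598 -0.439 -0.670
outer loop
vertex -3.544 0.911 0.324
vertex -3.983 1.133 0.57
vertex -3.728 1.404 0.165
endloop
endfacet
facet normal 0.728 0.051 -0.683
outer loop
vertex -3.544 0.911 0.324
vertex -3.728 1.404 0.165
vertex -2.438 1.724 1.564
endloop
endfacet
facet normal 0.728 0.051 -0.683
outer loop
vertex -2.438 1.724 1.564
vertex -3.728 1.404 0.165
vertex -2.622 2.217 1.405
endloop
endfacet
facet normal 0.599 0.439 0.670
outer loop
vertex -2.438 1.724 1.564
vertex -2.622 2.217 1.405
vertex -2.877 1.947 1.81
endloop
endfacet

endsolid


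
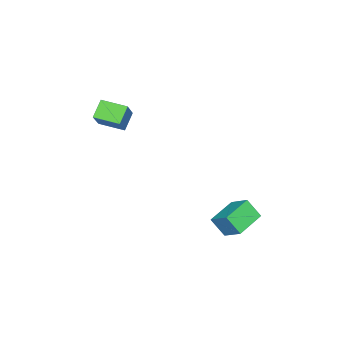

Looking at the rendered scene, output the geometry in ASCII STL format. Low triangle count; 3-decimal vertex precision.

solid 
facet normal -0.960 0.189 0.206
outer loop
vertex -1.732 2.798 -2.741
vertex -1.402 3.724 -2.053
vertex -1.787 3.466 -3.613
endloop
endfacet
facet normal -0.275 -0.772 -0.574
outer loop
vertex -0.318 3.176 -3.927
vertex -1.732 2.798 -2.741
vertex -1.787 3.466 -3.613
endloop
endfacet
facet normal -0.960 0.189 0.206
outer loop
vertex -1.787 3.466 -3.613
vertex -1.402 3.724 -2.053
vertex -1.457 4.392 -2.925
endloop
endfacet
facet normal -0.050 0.607 -0.793
outer loop
vertex -1.457 4.392 -2.925
vertex -0.318 3.176 -3.927
vertex -1.787 3.466 -3.613
endloop
endfacet
facet normal 0.050 -0.607 0.793
outer loop
vertex -1.732 2.798 -2.741
vertex 0.067 3.434 -2.367
vertex -1.402 3.724 -2.053
endloop
endfacet
facet normal -0.275 -0.772 -0.574
outer loop
vertex -0.263 2.508 -3.055
vertex -1.732 2.798 -2.741
vertex -0.318 3.176 -3.927
endloop
endfacet
facet normal 0.050 -0.607 0.793
outer loop
vertex -0.263 2.508 -3.055
vertex 0.067 3.434 -2.367
vertex -1.732 2.798 -2.741
endloop
endfacet
facet normal 0.275 0.772 0.574
outer loop
vertex -1.402 3.724 -2.053
vertex 0.067 3.434 -2.367
vertex -1.457 4.392 -2.925
endloop
endfacet
facet normal -0.050 0.607 -0.793
outer loop
vertex 0.012 4.102 -3.239
vertex -0.318 3.176 -3.927
vertex -1.457 4.392 -2.925
endloop
endfacet
facet normal 0.275 0.772 0.574
outer loop
vertex -1.457 4.392 -2.925
vertex 0.067 3.434 -2.367
vertex 0.012 4.102 -3.239
endloop
endfacet
facet normal 0.960 -0.189 -0.206
outer loop
vertex 0.012 4.102 -3.239
vertex -0.263 2.508 -3.055
vertex -0.318 3.176 -3.927
endloop
endfacet
facet normal 0.960 -0.189 -0.206
outer loop
vertex 0.067 3.434 -2.367
vertex -0.263 2.508 -3.055
vertex 0.012 4.102 -3.239
endloop
endfacet
facet normal -0.744 -0.026 0.668
outer loop
vertex 0.209 -2.695 3.455
vertex 0.017 -1.461 3.289
vertex -0.735 -2.985 2.393
endloop
endfacet
facet normal 0.152 -0.979 0.132
outer loop
vertex 0.023 -2.959 1.711
vertex 0.209 -2.695 3.455
vertex -0.735 -2.985 2.393
endloop
endfacet
facet normal -0.744 -0.026 0.668
outer loop
vertex -0.735 -2.985 2.393
vertex 0.017 -1.461 3.289
vertex -0.927 -1.751 2.227
endloop
endfacet
facet normal -0.652 -0.200 -0.732
outer loop
vertex -0.927 -1.751 2.227
vertex 0.023 -2.959 1.711
vertex -0.735 -2.985 2.393
endloop
endfacet
facet normal 0.652 0.200 0.732
outer loop
vertex 0.209 -2.695 3.455
vertex 0.775 -1.435 2.607
vertex 0.017 -1.461 3.289
endloop
endfacet
facet normal 0.152 -0.979 0.132
outer loop
vertex 0.967 -2.669 2.773
vertex 0.209 -2.695 3.455
vertex 0.023 -2.959 1.711
endloop
endfacet
facet normal 0.652 0.200 0.732
outer loop
vertex 0.967 -2.669 2.773
vertex 0.775 -1.435 2.607
vertex 0.209 -2.695 3.455
endloop
endfacet
facet normal -0.152 0.979 -0.132
outer loop
vertex 0.017 -1.461 3.289
vertex 0.775 -1.435 2.607
vertex -0.927 -1.751 2.227
endloop
endfacet
facet normal -0.652 -0.200 -0.732
outer loop
vertex -0.169 -1.725 1.545
vertex 0.023 -2.959 1.711
vertex -0.927 -1.751 2.227
endloop
endfacet
facet normal -0.152 0.979 -0.132
outer loop
vertex -0.927 -1.751 2.227
vertex 0.775 -1.435 2.607
vertex -0.169 -1.725 1.545
endloop
endfacet
facet normal 0.744 0.026 -0.668
outer loop
vertex -0.169 -1.725 1.545
vertex 0.967 -2.669 2.773
vertex 0.023 -2.959 1.711
endloop
endfacet
facet normal 0.744 0.026 -0.668
outer loop
vertex 0.775 -1.435 2.607
vertex 0.967 -2.669 2.773
vertex -0.169 -1.725 1.545
endloop
endfacet

endsolid


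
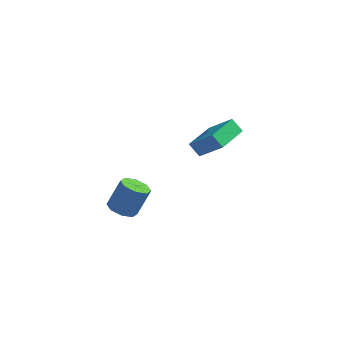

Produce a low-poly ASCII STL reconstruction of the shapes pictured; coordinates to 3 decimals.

solid 
facet normal -0.328 -0.318 -0.890
outer loop
vertex -0.503 -4.151 -2.991
vertex -1.201 -3.712 -2.891
vertex -0.454 -3.561 -3.22
endloop
endfacet
facet normal 0.941 -0.187 -0.280
outer loop
vertex -0.503 -4.151 -2.991
vertex -0.454 -3.561 -3.22
vertex 0.058 -3.607 -1.47
endloop
endfacet
facet normal 0.941 -0.187 -0.280
outer loop
vertex 0.058 -3.607 -1.47
vertex -0.454 -3.561 -3.22
vertex 0.107 -3.017 -1.699
endloop
endfacet
facet normal 0.329 0.318 0.889
outer loop
vertex 0.058 -3.607 -1.47
vertex 0.107 -3.017 -1.699
vertex -0.639 -3.168 -1.369
endloop
endfacet
facet normal -0.328 -0.317 -0.890
outer loop
vertex -0.454 -3.561 -3.22
vertex -1.201 -3.712 -2.891
vertex -0.842 -3.059 -3.256
endloop
endfacet
facet normal 0.721 0.524 -0.453
outer loop
vertex -0.454 -3.561 -3.22
vertex -0.842 -3.059 -3.256
vertex 0.107 -3.017 -1.699
endloop
endfacet
facet normal 0.721 0.524 -0.453
outer loop
vertex 0.107 -3.017 -1.699
vertex -0.842 -3.059 -3.256
vertex -0.281 -2.515 -1.735
endloop
endfacet
facet normal 0.329 0.318 0.889
outer loop
vertex 0.107 -3.017 -1.699
vertex -0.281 -2.515 -1.735
vertex -0.639 -3.168 -1.369
endloop
endfacet
facet normal -0.328 -0.317 -0.890
outer loop
vertex -0.842 -3.059 -3.256
vertex -1.201 -3.712 -2.891
vertex -1.44 -2.94 -3.078
endloop
endfacet
facet normal 0.077 0.929 -0.361
outer loop
vertex -0.842 -3.059 -3.256
vertex -1.44 -2.94 -3.078
vertex -0.281 -2.515 -1.735
endloop
endfacet
facet normal 0.077 0.929 -0.361
outer loop
vertex -0.281 -2.515 -1.735
vertex -1.44 -2.94 -3.078
vertex -0.879 -2.396 -1.557
endloop
endfacet
facet normal 0.328 0.319 0.889
outer loop
vertex -0.281 -2.515 -1.735
vertex -0.879 -2.396 -1.557
vertex -0.639 -3.168 -1.369
endloop
endfacet
facet normal -0.329 -0.317 -0.890
outer loop
vertex -1.44 -2.94 -3.078
vertex -1.201 -3.712 -2.891
vertex -1.898 -3.273 -2.79
endloop
endfacet
facet normal -0.610 0.790 -0.057
outer loop
vertex -1.44 -2.94 -3.078
vertex -1.898 -3.273 -2.79
vertex -0.879 -2.396 -1.557
endloop
endfacet
facet normal -0.610 0.790 -0.057
outer loop
vertex -0.879 -2.396 -1.557
vertex -1.898 -3.273 -2.79
vertex -1.337 -2.729 -1.269
endloop
endfacet
facet normal 0.328 0.318 0.889
outer loop
vertex -0.879 -2.396 -1.557
vertex -1.337 -2.729 -1.269
vertex -0.639 -3.168 -1.369
endloop
endfacet
facet normal -0.329 -0.318 -0.889
outer loop
vertex -1.898 -3.273 -2.79
vertex -1.201 -3.712 -2.891
vertex -1.947 -3.863 -2.561
endloop
endfacet
facet normal -0.941 0.187 0.280
outer loop
vertex -1.898 -3.273 -2.79
vertex -1.947 -3.863 -2.561
vertex -1.337 -2.729 -1.269
endloop
endfacet
facet normal -0.941 0.187 0.280
outer loop
vertex -1.337 -2.729 -1.269
vertex -1.947 -3.863 -2.561
vertex -1.386 -3.319 -1.04
endloop
endfacet
facet normal 0.328 0.318 0.890
outer loop
vertex -1.337 -2.729 -1.269
vertex -1.386 -3.319 -1.04
vertex -0.639 -3.168 -1.369
endloop
endfacet
facet normal -0.329 -0.318 -0.889
outer loop
vertex -1.947 -3.863 -2.561
vertex -1.201 -3.712 -2.891
vertex -1.559 -4.365 -2.525
endloop
endfacet
facet normal -0.721 -0.524 0.453
outer loop
vertex -1.947 -3.863 -2.561
vertex -1.559 -4.365 -2.525
vertex -1.386 -3.319 -1.04
endloop
endfacet
facet normal -0.721 -0.524 0.453
outer loop
vertex -1.386 -3.319 -1.04
vertex -1.559 -4.365 -2.525
vertex -0.998 -3.821 -1.004
endloop
endfacet
facet normal 0.328 0.317 0.890
outer loop
vertex -1.386 -3.319 -1.04
vertex -0.998 -3.821 -1.004
vertex -0.639 -3.168 -1.369
endloop
endfacet
facet normal -0.328 -0.319 -0.889
outer loop
vertex -1.559 -4.365 -2.525
vertex -1.201 -3.712 -2.891
vertex -0.961 -4.484 -2.703
endloop
endfacet
facet normal -0.077 -0.929 0.361
outer loop
vertex -1.559 -4.365 -2.525
vertex -0.961 -4.484 -2.703
vertex -0.998 -3.821 -1.004
endloop
endfacet
facet normal -0.077 -0.929 0.361
outer loop
vertex -0.998 -3.821 -1.004
vertex -0.961 -4.484 -2.703
vertex -0.4 -3.94 -1.182
endloop
endfacet
facet normal 0.328 0.317 0.890
outer loop
vertex -0.998 -3.821 -1.004
vertex -0.4 -3.94 -1.182
vertex -0.639 -3.168 -1.369
endloop
endfacet
facet normal -0.328 -0.318 -0.889
outer loop
vertex -0.961 -4.484 -2.703
vertex -1.201 -3.712 -2.891
vertex -0.503 -4.151 -2.991
endloop
endfacet
facet normal 0.610 -0.790 0.057
outer loop
vertex -0.961 -4.484 -2.703
vertex -0.503 -4.151 -2.991
vertex -0.4 -3.94 -1.182
endloop
endfacet
facet normal 0.610 -0.790 0.057
outer loop
vertex -0.4 -3.94 -1.182
vertex -0.503 -4.151 -2.991
vertex 0.058 -3.607 -1.47
endloop
endfacet
facet normal 0.329 0.317 0.890
outer loop
vertex -0.4 -3.94 -1.182
vertex 0.058 -3.607 -1.47
vertex -0.639 -3.168 -1.369
endloop
endfacet
facet normal -0.705 0.202 -0.680
outer loop
vertex 0.524 2.141 -1.871
vertex 1.06 4.057 -1.858
vertex 1.147 1.971 -2.568
endloop
endfacet
facet normal -0.270 -0.963 -0.006
outer loop
vertex 2.5 1.583 -1.262
vertex 0.524 2.141 -1.871
vertex 1.147 1.971 -2.568
endloop
endfacet
facet normal -0.705 0.202 -0.680
outer loop
vertex 1.147 1.971 -2.568
vertex 1.06 4.057 -1.858
vertex 1.683 3.887 -2.555
endloop
endfacet
facet normal 0.656 -0.179 -0.733
outer loop
vertex 1.683 3.887 -2.555
vertex 2.5 1.583 -1.262
vertex 1.147 1.971 -2.568
endloop
endfacet
facet normal -0.656 0.179 0.733
outer loop
vertex 0.524 2.141 -1.871
vertex 2.413 3.669 -0.552
vertex 1.06 4.057 -1.858
endloop
endfacet
facet normal -0.270 -0.963 -0.006
outer loop
vertex 1.877 1.753 -0.565
vertex 0.524 2.141 -1.871
vertex 2.5 1.583 -1.262
endloop
endfacet
facet normal -0.656 0.179 0.733
outer loop
vertex 1.877 1.753 -0.565
vertex 2.413 3.669 -0.552
vertex 0.524 2.141 -1.871
endloop
endfacet
facet normal 0.270 0.963 0.006
outer loop
vertex 1.06 4.057 -1.858
vertex 2.413 3.669 -0.552
vertex 1.683 3.887 -2.555
endloop
endfacet
facet normal 0.656 -0.179 -0.733
outer loop
vertex 3.036 3.499 -1.249
vertex 2.5 1.583 -1.262
vertex 1.683 3.887 -2.555
endloop
endfacet
facet normal 0.270 0.963 0.006
outer loop
vertex 1.683 3.887 -2.555
vertex 2.413 3.669 -0.552
vertex 3.036 3.499 -1.249
endloop
endfacet
facet normal 0.705 -0.202 0.680
outer loop
vertex 3.036 3.499 -1.249
vertex 1.877 1.753 -0.565
vertex 2.5 1.583 -1.262
endloop
endfacet
facet normal 0.705 -0.202 0.680
outer loop
vertex 2.413 3.669 -0.552
vertex 1.877 1.753 -0.565
vertex 3.036 3.499 -1.249
endloop
endfacet

endsolid


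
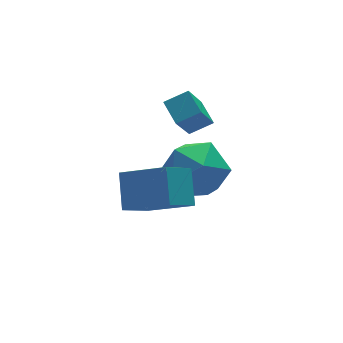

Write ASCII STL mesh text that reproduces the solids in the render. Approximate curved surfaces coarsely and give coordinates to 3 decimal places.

solid 
facet normal -0.462 -0.366 0.808
outer loop
vertex -0.912 2.852 4.457
vertex -0.895 3.604 4.808
vertex -1.621 3.021 4.128
endloop
endfacet
facet normal -0.020 -0.906 -0.422
outer loop
vertex -0.845 3.636 2.772
vertex -0.912 2.852 4.457
vertex -1.621 3.021 4.128
endloop
endfacet
facet normal -0.462 -0.366 0.808
outer loop
vertex -1.621 3.021 4.128
vertex -0.895 3.604 4.808
vertex -1.604 3.773 4.479
endloop
endfacet
facet normal -0.887 0.212 -0.411
outer loop
vertex -1.604 3.773 4.479
vertex -0.845 3.636 2.772
vertex -1.621 3.021 4.128
endloop
endfacet
facet normal 0.887 -0.212 0.411
outer loop
vertex -0.912 2.852 4.457
vertex -0.119 4.219 3.452
vertex -0.895 3.604 4.808
endloop
endfacet
facet normal -0.020 -0.906 -0.422
outer loop
vertex -0.136 3.467 3.101
vertex -0.912 2.852 4.457
vertex -0.845 3.636 2.772
endloop
endfacet
facet normal 0.887 -0.212 0.411
outer loop
vertex -0.136 3.467 3.101
vertex -0.119 4.219 3.452
vertex -0.912 2.852 4.457
endloop
endfacet
facet normal 0.020 0.906 0.422
outer loop
vertex -0.895 3.604 4.808
vertex -0.119 4.219 3.452
vertex -1.604 3.773 4.479
endloop
endfacet
facet normal -0.887 0.212 -0.411
outer loop
vertex -0.828 4.388 3.123
vertex -0.845 3.636 2.772
vertex -1.604 3.773 4.479
endloop
endfacet
facet normal 0.020 0.906 0.422
outer loop
vertex -1.604 3.773 4.479
vertex -0.119 4.219 3.452
vertex -0.828 4.388 3.123
endloop
endfacet
facet normal 0.462 0.366 -0.808
outer loop
vertex -0.828 4.388 3.123
vertex -0.136 3.467 3.101
vertex -0.845 3.636 2.772
endloop
endfacet
facet normal 0.462 0.366 -0.808
outer loop
vertex -0.119 4.219 3.452
vertex -0.136 3.467 3.101
vertex -0.828 4.388 3.123
endloop
endfacet
facet normal -0.575 0.668 -0.473
outer loop
vertex -3.946 1.848 2.315
vertex -3.577 2.708 3.081
vertex -3.005 2.12 1.556
endloop
endfacet
facet normal -0.305 -0.711 -0.633
outer loop
vertex -2.103 1.072 2.299
vertex -3.946 1.848 2.315
vertex -3.005 2.12 1.556
endloop
endfacet
facet normal -0.575 0.667 -0.473
outer loop
vertex -3.005 2.12 1.556
vertex -3.577 2.708 3.081
vertex -2.636 2.981 2.322
endloop
endfacet
facet normal 0.759 0.219 -0.612
outer loop
vertex -2.636 2.981 2.322
vertex -2.103 1.072 2.299
vertex -3.005 2.12 1.556
endloop
endfacet
facet normal -0.759 -0.220 0.612
outer loop
vertex -3.946 1.848 2.315
vertex -2.675 1.66 3.824
vertex -3.577 2.708 3.081
endloop
endfacet
facet normal -0.305 -0.711 -0.634
outer loop
vertex -3.044 0.799 3.058
vertex -3.946 1.848 2.315
vertex -2.103 1.072 2.299
endloop
endfacet
facet normal -0.760 -0.219 0.612
outer loop
vertex -3.044 0.799 3.058
vertex -2.675 1.66 3.824
vertex -3.946 1.848 2.315
endloop
endfacet
facet normal 0.305 0.711 0.633
outer loop
vertex -3.577 2.708 3.081
vertex -2.675 1.66 3.824
vertex -2.636 2.981 2.322
endloop
endfacet
facet normal 0.760 0.219 -0.612
outer loop
vertex -1.734 1.932 3.065
vertex -2.103 1.072 2.299
vertex -2.636 2.981 2.322
endloop
endfacet
facet normal 0.305 0.711 0.633
outer loop
vertex -2.636 2.981 2.322
vertex -2.675 1.66 3.824
vertex -1.734 1.932 3.065
endloop
endfacet
facet normal 0.575 -0.668 0.473
outer loop
vertex -1.734 1.932 3.065
vertex -3.044 0.799 3.058
vertex -2.103 1.072 2.299
endloop
endfacet
facet normal 0.575 -0.667 0.473
outer loop
vertex -2.675 1.66 3.824
vertex -3.044 0.799 3.058
vertex -1.734 1.932 3.065
endloop
endfacet
facet normal -0.897 0.300 0.324
outer loop
vertex -1.377 4.334 0.766
vertex -1.591 3.302 1.128
vertex -1.1 4.04 1.805
endloop
endfacet
facet normal -0.426 0.834 0.350
outer loop
vertex -1.377 4.334 0.766
vertex -1.1 4.04 1.805
vertex -0.399 4.654 1.194
endloop
endfacet
facet normal -0.171 0.936 -0.309
outer loop
vertex -1.377 4.334 0.766
vertex -0.399 4.654 1.194
vertex -0.456 4.296 0.14
endloop
endfacet
facet normal -0.485 0.463 -0.742
outer loop
vertex -1.377 4.334 0.766
vertex -0.456 4.296 0.14
vertex -1.192 3.46 0.099
endloop
endfacet
facet normal -0.934 0.070 -0.351
outer loop
vertex -1.377 4.334 0.766
vertex -1.192 3.46 0.099
vertex -1.591 3.302 1.128
endloop
endfacet
facet normal 0.116 0.631 0.767
outer loop
vertex -0.399 4.654 1.194
vertex -1.1 4.04 1.805
vertex -0.008 3.82 1.821
endloop
endfacet
facet normal -0.647 -0.235 0.725
outer loop
vertex -1.1 4.04 1.805
vertex -1.591 3.302 1.128
vertex -0.744 2.984 1.78
endloop
endfacet
facet normal -0.706 -0.606 -0.367
outer loop
vertex -1.591 3.302 1.128
vertex -1.192 3.46 0.099
vertex -0.801 2.626 0.726
endloop
endfacet
facet normal 0.021 0.031 -0.999
outer loop
vertex -1.192 3.46 0.099
vertex -0.456 4.296 0.14
vertex -0.1 3.24 0.115
endloop
endfacet
facet normal 0.528 0.795 -0.299
outer loop
vertex -0.456 4.296 0.14
vertex -0.399 4.654 1.194
vertex 0.391 3.978 0.792
endloop
endfacet
facet normal 0.485 -0.463 0.742
outer loop
vertex 0.177 2.946 1.154
vertex -0.008 3.82 1.821
vertex -0.744 2.984 1.78
endloop
endfacet
facet normal 0.171 -0.936 0.309
outer loop
vertex 0.177 2.946 1.154
vertex -0.744 2.984 1.78
vertex -0.801 2.626 0.726
endloop
endfacet
facet normal 0.426 -0.834 -0.350
outer loop
vertex 0.177 2.946 1.154
vertex -0.801 2.626 0.726
vertex -0.1 3.24 0.115
endloop
endfacet
facet normal 0.897 -0.300 -0.324
outer loop
vertex 0.177 2.946 1.154
vertex -0.1 3.24 0.115
vertex 0.391 3.978 0.792
endloop
endfacet
facet normal 0.934 -0.070 0.351
outer loop
vertex 0.177 2.946 1.154
vertex 0.391 3.978 0.792
vertex -0.008 3.82 1.821
endloop
endfacet
facet normal -0.021 -0.031 0.999
outer loop
vertex -0.744 2.984 1.78
vertex -0.008 3.82 1.821
vertex -1.1 4.04 1.805
endloop
endfacet
facet normal -0.528 -0.795 0.299
outer loop
vertex -0.801 2.626 0.726
vertex -0.744 2.984 1.78
vertex -1.591 3.302 1.128
endloop
endfacet
facet normal -0.116 -0.631 -0.767
outer loop
vertex -0.1 3.24 0.115
vertex -0.801 2.626 0.726
vertex -1.192 3.46 0.099
endloop
endfacet
facet normal 0.647 0.235 -0.725
outer loop
vertex 0.391 3.978 0.792
vertex -0.1 3.24 0.115
vertex -0.456 4.296 0.14
endloop
endfacet
facet normal 0.706 0.606 0.367
outer loop
vertex -0.008 3.82 1.821
vertex 0.391 3.978 0.792
vertex -0.399 4.654 1.194
endloop
endfacet

endsolid


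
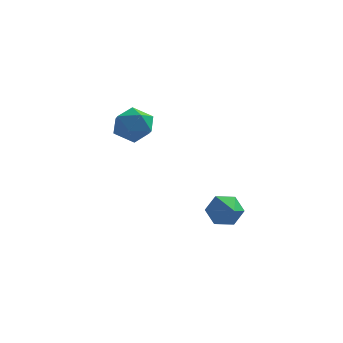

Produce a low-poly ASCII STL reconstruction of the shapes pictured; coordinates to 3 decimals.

solid 
facet normal 0.301 0.808 0.507
outer loop
vertex -2.619 4.519 1.283
vertex -2.758 3.997 2.197
vertex -1.82 3.959 1.701
endloop
endfacet
facet normal 0.615 0.778 -0.133
outer loop
vertex -2.619 4.519 1.283
vertex -1.82 3.959 1.701
vertex -2.002 3.924 0.655
endloop
endfacet
facet normal 0.102 0.770 -0.630
outer loop
vertex -2.619 4.519 1.283
vertex -2.002 3.924 0.655
vertex -3.054 3.94 0.505
endloop
endfacet
facet normal -0.529 0.795 -0.296
outer loop
vertex -2.619 4.519 1.283
vertex -3.054 3.94 0.505
vertex -3.52 3.985 1.458
endloop
endfacet
facet normal -0.406 0.819 0.406
outer loop
vertex -2.619 4.519 1.283
vertex -3.52 3.985 1.458
vertex -2.758 3.997 2.197
endloop
endfacet
facet normal 0.971 0.161 -0.174
outer loop
vertex -2.002 3.924 0.655
vertex -1.82 3.959 1.701
vertex -1.76 3.035 1.182
endloop
endfacet
facet normal 0.464 0.211 0.861
outer loop
vertex -1.82 3.959 1.701
vertex -2.758 3.997 2.197
vertex -2.226 3.08 2.135
endloop
endfacet
facet normal -0.680 0.228 0.697
outer loop
vertex -2.758 3.997 2.197
vertex -3.52 3.985 1.458
vertex -3.278 3.096 1.985
endloop
endfacet
facet normal -0.879 0.189 -0.439
outer loop
vertex -3.52 3.985 1.458
vertex -3.054 3.94 0.505
vertex -3.46 3.061 0.939
endloop
endfacet
facet normal 0.142 0.148 -0.979
outer loop
vertex -3.054 3.94 0.505
vertex -2.002 3.924 0.655
vertex -2.522 3.023 0.443
endloop
endfacet
facet normal 0.529 -0.795 0.296
outer loop
vertex -2.661 2.501 1.357
vertex -1.76 3.035 1.182
vertex -2.226 3.08 2.135
endloop
endfacet
facet normal -0.102 -0.770 0.630
outer loop
vertex -2.661 2.501 1.357
vertex -2.226 3.08 2.135
vertex -3.278 3.096 1.985
endloop
endfacet
facet normal -0.615 -0.778 0.133
outer loop
vertex -2.661 2.501 1.357
vertex -3.278 3.096 1.985
vertex -3.46 3.061 0.939
endloop
endfacet
facet normal -0.301 -0.808 -0.507
outer loop
vertex -2.661 2.501 1.357
vertex -3.46 3.061 0.939
vertex -2.522 3.023 0.443
endloop
endfacet
facet normal 0.406 -0.819 -0.406
outer loop
vertex -2.661 2.501 1.357
vertex -2.522 3.023 0.443
vertex -1.76 3.035 1.182
endloop
endfacet
facet normal 0.879 -0.189 0.439
outer loop
vertex -2.226 3.08 2.135
vertex -1.76 3.035 1.182
vertex -1.82 3.959 1.701
endloop
endfacet
facet normal -0.142 -0.148 0.979
outer loop
vertex -3.278 3.096 1.985
vertex -2.226 3.08 2.135
vertex -2.758 3.997 2.197
endloop
endfacet
facet normal -0.971 -0.161 0.174
outer loop
vertex -3.46 3.061 0.939
vertex -3.278 3.096 1.985
vertex -3.52 3.985 1.458
endloop
endfacet
facet normal -0.464 -0.211 -0.861
outer loop
vertex -2.522 3.023 0.443
vertex -3.46 3.061 0.939
vertex -3.054 3.94 0.505
endloop
endfacet
facet normal 0.680 -0.228 -0.697
outer loop
vertex -1.76 3.035 1.182
vertex -2.522 3.023 0.443
vertex -2.002 3.924 0.655
endloop
endfacet
facet normal -0.328 0.851 -0.410
outer loop
vertex 2.366 -0.733 -0.83
vertex 1.98 -1.177 -1.443
vertex 1.563 -0.992 -0.726
endloop
endfacet
facet normal 0.107 0.068 0.992
outer loop
vertex 2.366 -0.733 -0.83
vertex 1.563 -0.992 -0.726
vertex 2.56 -2.683 -0.717
endloop
endfacet
facet normal -0.328 0.851 -0.410
outer loop
vertex 1.563 -0.992 -0.726
vertex 1.98 -1.177 -1.443
vertex 1.177 -1.436 -1.339
endloop
endfacet
facet normal -0.639 -0.373 0.673
outer loop
vertex 1.563 -0.992 -0.726
vertex 1.177 -1.436 -1.339
vertex 2.56 -2.683 -0.717
endloop
endfacet
facet normal -0.328 0.851 -0.410
outer loop
vertex 1.177 -1.436 -1.339
vertex 1.98 -1.177 -1.443
vertex 1.594 -1.621 -2.056
endloop
endfacet
facet normal -0.620 -0.768 -0.162
outer loop
vertex 1.177 -1.436 -1.339
vertex 1.594 -1.621 -2.056
vertex 2.56 -2.683 -0.717
endloop
endfacet
facet normal -0.328 0.851 -0.410
outer loop
vertex 1.594 -1.621 -2.056
vertex 1.98 -1.177 -1.443
vertex 2.397 -1.362 -2.16
endloop
endfacet
facet normal 0.145 -0.722 -0.677
outer loop
vertex 1.594 -1.621 -2.056
vertex 2.397 -1.362 -2.16
vertex 2.56 -2.683 -0.717
endloop
endfacet
facet normal -0.328 0.851 -0.410
outer loop
vertex 2.397 -1.362 -2.16
vertex 1.98 -1.177 -1.443
vertex 2.783 -0.918 -1.547
endloop
endfacet
facet normal 0.891 -0.281 -0.358
outer loop
vertex 2.397 -1.362 -2.16
vertex 2.783 -0.918 -1.547
vertex 2.56 -2.683 -0.717
endloop
endfacet
facet normal -0.328 0.851 -0.410
outer loop
vertex 2.783 -0.918 -1.547
vertex 1.98 -1.177 -1.443
vertex 2.366 -0.733 -0.83
endloop
endfacet
facet normal 0.871 0.114 0.477
outer loop
vertex 2.783 -0.918 -1.547
vertex 2.366 -0.733 -0.83
vertex 2.56 -2.683 -0.717
endloop
endfacet

endsolid


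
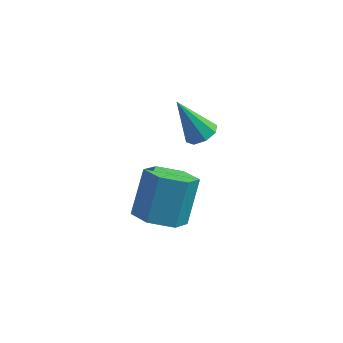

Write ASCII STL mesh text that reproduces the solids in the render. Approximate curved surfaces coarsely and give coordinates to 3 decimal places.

solid 
facet normal 0.516 -0.076 -0.853
outer loop
vertex -1.694 2.2 1.308
vertex -2.228 1.813 1.019
vertex -2.069 2.515 1.053
endloop
endfacet
facet normal 0.334 0.800 0.498
outer loop
vertex -1.694 2.2 1.308
vertex -2.069 2.515 1.053
vertex -3.272 1.967 2.741
endloop
endfacet
facet normal 0.518 -0.076 -0.852
outer loop
vertex -2.069 2.515 1.053
vertex -2.228 1.813 1.019
vertex -2.536 2.418 0.778
endloop
endfacet
facet normal -0.269 0.956 0.119
outer loop
vertex -2.069 2.515 1.053
vertex -2.536 2.418 0.778
vertex -3.272 1.967 2.741
endloop
endfacet
facet normal 0.517 -0.077 -0.853
outer loop
vertex -2.536 2.418 0.778
vertex -2.228 1.813 1.019
vertex -2.824 1.967 0.644
endloop
endfacet
facet normal -0.806 0.566 -0.172
outer loop
vertex -2.536 2.418 0.778
vertex -2.824 1.967 0.644
vertex -3.272 1.967 2.741
endloop
endfacet
facet normal 0.517 -0.076 -0.853
outer loop
vertex -2.824 1.967 0.644
vertex -2.228 1.813 1.019
vertex -2.762 1.427 0.73
endloop
endfacet
facet normal -0.968 -0.144 -0.207
outer loop
vertex -2.824 1.967 0.644
vertex -2.762 1.427 0.73
vertex -3.272 1.967 2.741
endloop
endfacet
facet normal 0.516 -0.075 -0.853
outer loop
vertex -2.762 1.427 0.73
vertex -2.228 1.813 1.019
vertex -2.388 1.112 0.984
endloop
endfacet
facet normal -0.658 -0.752 0.035
outer loop
vertex -2.762 1.427 0.73
vertex -2.388 1.112 0.984
vertex -3.272 1.967 2.741
endloop
endfacet
facet normal 0.517 -0.075 -0.853
outer loop
vertex -2.388 1.112 0.984
vertex -2.228 1.813 1.019
vertex -1.92 1.209 1.259
endloop
endfacet
facet normal -0.055 -0.908 0.414
outer loop
vertex -2.388 1.112 0.984
vertex -1.92 1.209 1.259
vertex -3.272 1.967 2.741
endloop
endfacet
facet normal 0.517 -0.075 -0.853
outer loop
vertex -1.92 1.209 1.259
vertex -2.228 1.813 1.019
vertex -1.633 1.659 1.393
endloop
endfacet
facet normal 0.483 -0.518 0.706
outer loop
vertex -1.92 1.209 1.259
vertex -1.633 1.659 1.393
vertex -3.272 1.967 2.741
endloop
endfacet
facet normal 0.517 -0.076 -0.853
outer loop
vertex -1.633 1.659 1.393
vertex -2.228 1.813 1.019
vertex -1.694 2.2 1.308
endloop
endfacet
facet normal 0.645 0.189 0.741
outer loop
vertex -1.633 1.659 1.393
vertex -1.694 2.2 1.308
vertex -3.272 1.967 2.741
endloop
endfacet
facet normal -0.102 -0.589 -0.802
outer loop
vertex -1.739 -2.9 0.284
vertex -2.784 -3.071 0.542
vertex -2.511 -2.237 -0.105
endloop
endfacet
facet normal 0.698 0.532 -0.479
outer loop
vertex -1.739 -2.9 0.284
vertex -2.511 -2.237 -0.105
vertex -1.531 -1.699 1.92
endloop
endfacet
facet normal 0.698 0.532 -0.479
outer loop
vertex -1.531 -1.699 1.92
vertex -2.511 -2.237 -0.105
vertex -2.304 -1.036 1.531
endloop
endfacet
facet normal 0.102 0.589 0.802
outer loop
vertex -1.531 -1.699 1.92
vertex -2.304 -1.036 1.531
vertex -2.576 -1.869 2.178
endloop
endfacet
facet normal -0.102 -0.589 -0.802
outer loop
vertex -2.511 -2.237 -0.105
vertex -2.784 -3.071 0.542
vertex -3.557 -2.407 0.153
endloop
endfacet
facet normal -0.264 0.793 -0.549
outer loop
vertex -2.511 -2.237 -0.105
vertex -3.557 -2.407 0.153
vertex -2.304 -1.036 1.531
endloop
endfacet
facet normal -0.264 0.793 -0.549
outer loop
vertex -2.304 -1.036 1.531
vertex -3.557 -2.407 0.153
vertex -3.349 -1.206 1.789
endloop
endfacet
facet normal 0.102 0.589 0.802
outer loop
vertex -2.304 -1.036 1.531
vertex -3.349 -1.206 1.789
vertex -2.576 -1.869 2.178
endloop
endfacet
facet normal -0.102 -0.589 -0.802
outer loop
vertex -3.557 -2.407 0.153
vertex -2.784 -3.071 0.542
vertex -3.829 -3.241 0.8
endloop
endfacet
facet normal -0.963 0.261 -0.069
outer loop
vertex -3.557 -2.407 0.153
vertex -3.829 -3.241 0.8
vertex -3.349 -1.206 1.789
endloop
endfacet
facet normal -0.963 0.261 -0.069
outer loop
vertex -3.349 -1.206 1.789
vertex -3.829 -3.241 0.8
vertex -3.621 -2.04 2.436
endloop
endfacet
facet normal 0.102 0.589 0.802
outer loop
vertex -3.349 -1.206 1.789
vertex -3.621 -2.04 2.436
vertex -2.576 -1.869 2.178
endloop
endfacet
facet normal -0.102 -0.589 -0.802
outer loop
vertex -3.829 -3.241 0.8
vertex -2.784 -3.071 0.542
vertex -3.056 -3.904 1.189
endloop
endfacet
facet normal -0.698 -0.532 0.479
outer loop
vertex -3.829 -3.241 0.8
vertex -3.056 -3.904 1.189
vertex -3.621 -2.04 2.436
endloop
endfacet
facet normal -0.698 -0.532 0.479
outer loop
vertex -3.621 -2.04 2.436
vertex -3.056 -3.904 1.189
vertex -2.849 -2.703 2.825
endloop
endfacet
facet normal 0.102 0.589 0.802
outer loop
vertex -3.621 -2.04 2.436
vertex -2.849 -2.703 2.825
vertex -2.576 -1.869 2.178
endloop
endfacet
facet normal -0.102 -0.589 -0.802
outer loop
vertex -3.056 -3.904 1.189
vertex -2.784 -3.071 0.542
vertex -2.011 -3.734 0.931
endloop
endfacet
facet normal 0.264 -0.793 0.549
outer loop
vertex -3.056 -3.904 1.189
vertex -2.011 -3.734 0.931
vertex -2.849 -2.703 2.825
endloop
endfacet
facet normal 0.264 -0.793 0.549
outer loop
vertex -2.849 -2.703 2.825
vertex -2.011 -3.734 0.931
vertex -1.803 -2.533 2.567
endloop
endfacet
facet normal 0.102 0.589 0.802
outer loop
vertex -2.849 -2.703 2.825
vertex -1.803 -2.533 2.567
vertex -2.576 -1.869 2.178
endloop
endfacet
facet normal -0.102 -0.589 -0.802
outer loop
vertex -2.011 -3.734 0.931
vertex -2.784 -3.071 0.542
vertex -1.739 -2.9 0.284
endloop
endfacet
facet normal 0.963 -0.261 0.069
outer loop
vertex -2.011 -3.734 0.931
vertex -1.739 -2.9 0.284
vertex -1.803 -2.533 2.567
endloop
endfacet
facet normal 0.963 -0.261 0.069
outer loop
vertex -1.803 -2.533 2.567
vertex -1.739 -2.9 0.284
vertex -1.531 -1.699 1.92
endloop
endfacet
facet normal 0.102 0.589 0.802
outer loop
vertex -1.803 -2.533 2.567
vertex -1.531 -1.699 1.92
vertex -2.576 -1.869 2.178
endloop
endfacet

endsolid


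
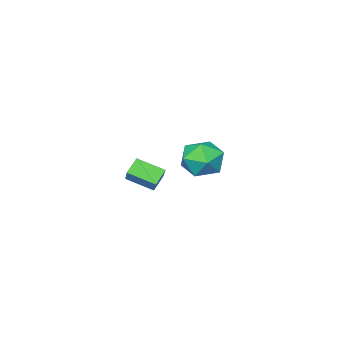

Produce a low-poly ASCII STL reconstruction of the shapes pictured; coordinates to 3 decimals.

solid 
facet normal -0.743 -0.118 0.659
outer loop
vertex 4.044 3.815 1.573
vertex 3.424 4.876 1.064
vertex 3.304 2.904 0.576
endloop
endfacet
facet normal 0.466 -0.798 0.383
outer loop
vertex 3.936 3.004 0.016
vertex 4.044 3.815 1.573
vertex 3.304 2.904 0.576
endloop
endfacet
facet normal -0.744 -0.118 0.658
outer loop
vertex 3.304 2.904 0.576
vertex 3.424 4.876 1.064
vertex 2.685 3.965 0.066
endloop
endfacet
facet normal -0.480 -0.592 -0.648
outer loop
vertex 2.685 3.965 0.066
vertex 3.936 3.004 0.016
vertex 3.304 2.904 0.576
endloop
endfacet
facet normal 0.480 0.591 0.648
outer loop
vertex 4.044 3.815 1.573
vertex 4.056 4.976 0.504
vertex 3.424 4.876 1.064
endloop
endfacet
facet normal 0.466 -0.798 0.383
outer loop
vertex 4.675 3.915 1.014
vertex 4.044 3.815 1.573
vertex 3.936 3.004 0.016
endloop
endfacet
facet normal 0.480 0.591 0.648
outer loop
vertex 4.675 3.915 1.014
vertex 4.056 4.976 0.504
vertex 4.044 3.815 1.573
endloop
endfacet
facet normal -0.466 0.798 -0.383
outer loop
vertex 3.424 4.876 1.064
vertex 4.056 4.976 0.504
vertex 2.685 3.965 0.066
endloop
endfacet
facet normal -0.480 -0.591 -0.648
outer loop
vertex 3.316 4.065 -0.493
vertex 3.936 3.004 0.016
vertex 2.685 3.965 0.066
endloop
endfacet
facet normal -0.466 0.798 -0.383
outer loop
vertex 2.685 3.965 0.066
vertex 4.056 4.976 0.504
vertex 3.316 4.065 -0.493
endloop
endfacet
facet normal 0.743 0.118 -0.658
outer loop
vertex 3.316 4.065 -0.493
vertex 4.675 3.915 1.014
vertex 3.936 3.004 0.016
endloop
endfacet
facet normal 0.743 0.117 -0.659
outer loop
vertex 4.056 4.976 0.504
vertex 4.675 3.915 1.014
vertex 3.316 4.065 -0.493
endloop
endfacet
facet normal -0.908 0.247 0.338
outer loop
vertex -2.449 2.294 -1.439
vertex -2.206 1.817 -0.437
vertex -1.973 2.915 -0.615
endloop
endfacet
facet normal -0.680 0.718 -0.148
outer loop
vertex -2.449 2.294 -1.439
vertex -1.973 2.915 -0.615
vertex -1.619 3.029 -1.688
endloop
endfacet
facet normal -0.548 0.364 -0.753
outer loop
vertex -2.449 2.294 -1.439
vertex -1.619 3.029 -1.688
vertex -1.633 2.003 -2.173
endloop
endfacet
facet normal -0.694 -0.326 -0.642
outer loop
vertex -2.449 2.294 -1.439
vertex -1.633 2.003 -2.173
vertex -1.996 1.254 -1.4
endloop
endfacet
facet normal -0.917 -0.398 0.033
outer loop
vertex -2.449 2.294 -1.439
vertex -1.996 1.254 -1.4
vertex -2.206 1.817 -0.437
endloop
endfacet
facet normal -0.064 0.994 0.084
outer loop
vertex -1.619 3.029 -1.688
vertex -1.973 2.915 -0.615
vertex -0.864 3.006 -0.84
endloop
endfacet
facet normal -0.434 0.233 0.870
outer loop
vertex -1.973 2.915 -0.615
vertex -2.206 1.817 -0.437
vertex -1.227 2.257 -0.067
endloop
endfacet
facet normal -0.448 -0.811 0.377
outer loop
vertex -2.206 1.817 -0.437
vertex -1.996 1.254 -1.4
vertex -1.241 1.231 -0.552
endloop
endfacet
facet normal -0.088 -0.694 -0.714
outer loop
vertex -1.996 1.254 -1.4
vertex -1.633 2.003 -2.173
vertex -0.887 1.345 -1.625
endloop
endfacet
facet normal 0.149 0.421 -0.895
outer loop
vertex -1.633 2.003 -2.173
vertex -1.619 3.029 -1.688
vertex -0.654 2.443 -1.803
endloop
endfacet
facet normal 0.694 0.326 0.642
outer loop
vertex -0.411 1.966 -0.801
vertex -0.864 3.006 -0.84
vertex -1.227 2.257 -0.067
endloop
endfacet
facet normal 0.548 -0.364 0.753
outer loop
vertex -0.411 1.966 -0.801
vertex -1.227 2.257 -0.067
vertex -1.241 1.231 -0.552
endloop
endfacet
facet normal 0.680 -0.718 0.148
outer loop
vertex -0.411 1.966 -0.801
vertex -1.241 1.231 -0.552
vertex -0.887 1.345 -1.625
endloop
endfacet
facet normal 0.908 -0.247 -0.338
outer loop
vertex -0.411 1.966 -0.801
vertex -0.887 1.345 -1.625
vertex -0.654 2.443 -1.803
endloop
endfacet
facet normal 0.917 0.398 -0.033
outer loop
vertex -0.411 1.966 -0.801
vertex -0.654 2.443 -1.803
vertex -0.864 3.006 -0.84
endloop
endfacet
facet normal 0.088 0.694 0.714
outer loop
vertex -1.227 2.257 -0.067
vertex -0.864 3.006 -0.84
vertex -1.973 2.915 -0.615
endloop
endfacet
facet normal -0.149 -0.421 0.895
outer loop
vertex -1.241 1.231 -0.552
vertex -1.227 2.257 -0.067
vertex -2.206 1.817 -0.437
endloop
endfacet
facet normal 0.064 -0.994 -0.084
outer loop
vertex -0.887 1.345 -1.625
vertex -1.241 1.231 -0.552
vertex -1.996 1.254 -1.4
endloop
endfacet
facet normal 0.434 -0.233 -0.870
outer loop
vertex -0.654 2.443 -1.803
vertex -0.887 1.345 -1.625
vertex -1.633 2.003 -2.173
endloop
endfacet
facet normal 0.448 0.811 -0.377
outer loop
vertex -0.864 3.006 -0.84
vertex -0.654 2.443 -1.803
vertex -1.619 3.029 -1.688
endloop
endfacet

endsolid
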